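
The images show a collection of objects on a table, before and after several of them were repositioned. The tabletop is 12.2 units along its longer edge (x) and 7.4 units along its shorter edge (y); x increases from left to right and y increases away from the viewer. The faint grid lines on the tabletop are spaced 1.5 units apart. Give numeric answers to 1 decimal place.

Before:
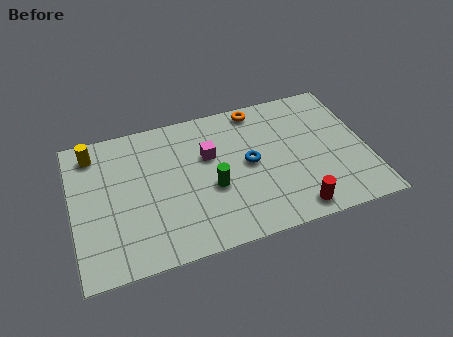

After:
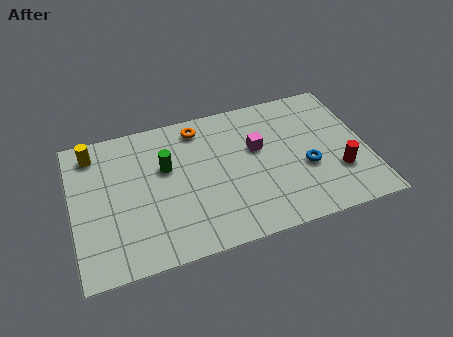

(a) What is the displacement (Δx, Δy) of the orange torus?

(-2.5, -0.3)

The orange torus started near (7.9, 6.6) and ended near (5.4, 6.3).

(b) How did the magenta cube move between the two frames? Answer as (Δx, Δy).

(2.0, -0.2)

The magenta cube was at about (5.7, 4.7) and moved to about (7.7, 4.5).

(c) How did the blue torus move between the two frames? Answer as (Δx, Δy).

(2.3, -0.9)

The blue torus was at about (7.3, 3.8) and moved to about (9.6, 2.9).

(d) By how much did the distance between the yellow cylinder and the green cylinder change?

-2.4

The distance was about 5.7 in the first image and 3.3 in the second, so they moved 2.4 units closer together.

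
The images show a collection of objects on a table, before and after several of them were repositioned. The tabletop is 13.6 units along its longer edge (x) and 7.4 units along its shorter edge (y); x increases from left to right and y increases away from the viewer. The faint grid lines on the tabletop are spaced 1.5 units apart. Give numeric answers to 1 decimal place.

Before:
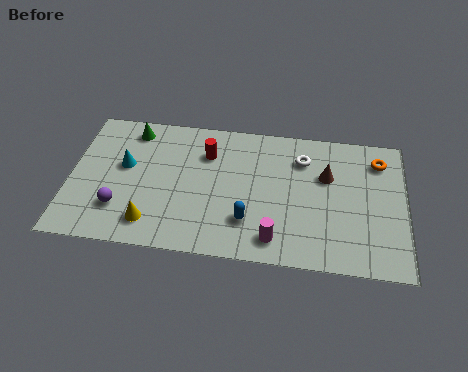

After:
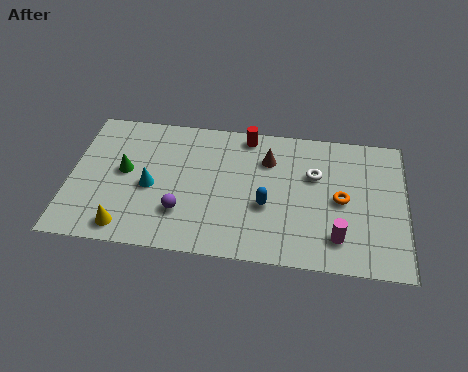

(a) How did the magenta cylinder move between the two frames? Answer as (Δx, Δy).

(2.5, 0.4)

The magenta cylinder was at about (8.4, 1.2) and moved to about (10.9, 1.6).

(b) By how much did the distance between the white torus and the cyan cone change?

-0.5

Before: roughly 7.3 units apart; after: 6.8. That's 0.5 units closer together.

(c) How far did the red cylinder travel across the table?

2.0

The red cylinder moved from about (5.5, 5.4) to (7.1, 6.6), a distance of √(1.6² + 1.2²) ≈ 2.0.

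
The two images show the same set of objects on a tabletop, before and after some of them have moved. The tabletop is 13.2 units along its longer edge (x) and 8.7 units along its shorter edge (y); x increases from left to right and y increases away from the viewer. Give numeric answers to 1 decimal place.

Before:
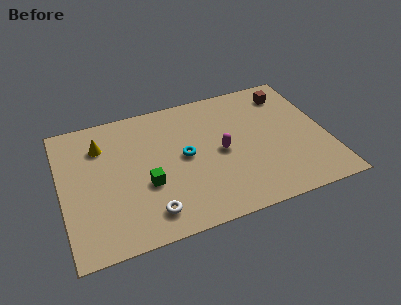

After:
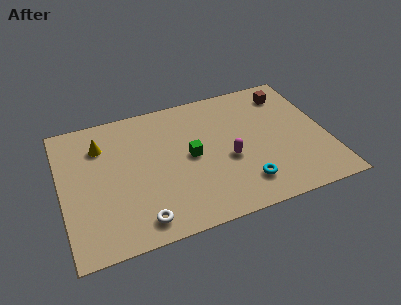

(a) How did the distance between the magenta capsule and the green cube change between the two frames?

-1.9

They were about 3.9 units apart before and 2.0 after — 1.9 units closer together.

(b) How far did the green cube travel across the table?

2.5

From (4.1, 3.3) to (6.4, 4.4), the green cube covered √(2.3² + 1.1²) ≈ 2.5 units.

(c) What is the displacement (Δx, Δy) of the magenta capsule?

(0.3, -0.6)

The magenta capsule started near (7.9, 4.2) and ended near (8.2, 3.6).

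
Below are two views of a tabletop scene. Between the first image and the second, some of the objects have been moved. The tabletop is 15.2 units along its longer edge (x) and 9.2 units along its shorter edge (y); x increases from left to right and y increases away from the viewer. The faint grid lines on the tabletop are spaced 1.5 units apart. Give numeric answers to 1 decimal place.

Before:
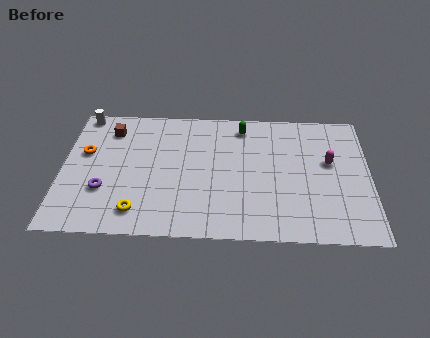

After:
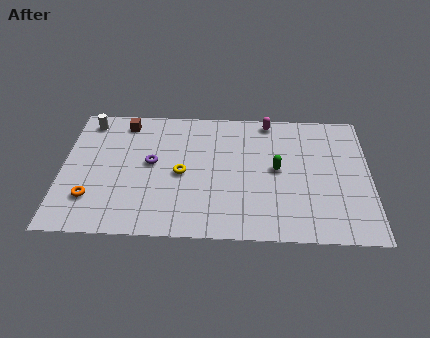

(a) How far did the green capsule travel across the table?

3.4

The green capsule moved from about (8.9, 7.8) to (10.6, 4.8), a distance of √(1.7² + 3.0²) ≈ 3.4.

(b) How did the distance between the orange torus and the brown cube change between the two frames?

+3.6

They were about 2.1 units apart before and 5.7 after — 3.6 units further apart.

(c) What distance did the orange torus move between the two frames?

3.2

From (1.1, 5.6) to (1.5, 2.4), the orange torus covered √(0.4² + 3.2²) ≈ 3.2 units.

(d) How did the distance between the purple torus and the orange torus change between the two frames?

+1.1

The distance was about 2.8 in the first image and 3.9 in the second, so they moved 1.1 units further apart.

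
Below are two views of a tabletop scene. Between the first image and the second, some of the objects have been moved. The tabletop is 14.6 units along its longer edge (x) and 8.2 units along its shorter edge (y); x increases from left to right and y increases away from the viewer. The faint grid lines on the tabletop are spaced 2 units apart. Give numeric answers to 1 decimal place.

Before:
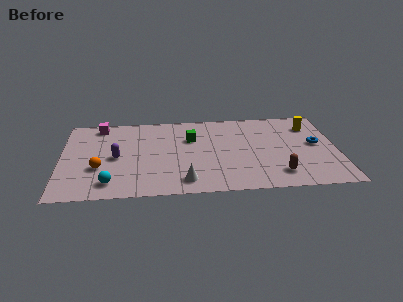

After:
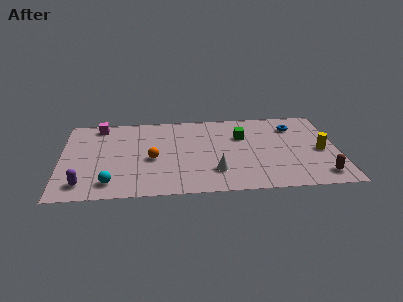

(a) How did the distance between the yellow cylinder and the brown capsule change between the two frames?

-2.7

They were about 5.1 units apart before and 2.4 after — 2.7 units closer together.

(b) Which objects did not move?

the magenta cube and the cyan sphere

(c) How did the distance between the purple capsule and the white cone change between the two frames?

+2.5

The distance was about 4.4 in the first image and 6.9 in the second, so they moved 2.5 units further apart.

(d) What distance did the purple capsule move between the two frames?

3.0

The purple capsule was near (2.9, 3.9) before and (1.2, 1.4) after, so it travelled √(1.7² + 2.5²) ≈ 3.0 units.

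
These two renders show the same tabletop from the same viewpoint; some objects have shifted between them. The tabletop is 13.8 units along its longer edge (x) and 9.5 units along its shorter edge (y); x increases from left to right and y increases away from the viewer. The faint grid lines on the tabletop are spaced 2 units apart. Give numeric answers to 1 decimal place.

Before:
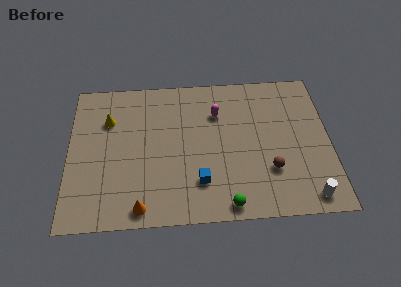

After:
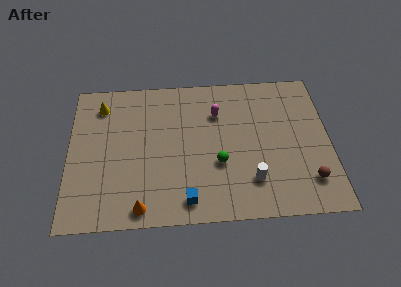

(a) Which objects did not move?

the magenta capsule and the orange cone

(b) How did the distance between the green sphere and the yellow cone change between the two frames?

-1.0

Before: roughly 8.5 units apart; after: 7.5. That's 1.0 units closer together.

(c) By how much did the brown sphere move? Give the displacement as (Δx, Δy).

(2.0, -0.8)

The brown sphere was at about (10.6, 2.9) and moved to about (12.6, 2.1).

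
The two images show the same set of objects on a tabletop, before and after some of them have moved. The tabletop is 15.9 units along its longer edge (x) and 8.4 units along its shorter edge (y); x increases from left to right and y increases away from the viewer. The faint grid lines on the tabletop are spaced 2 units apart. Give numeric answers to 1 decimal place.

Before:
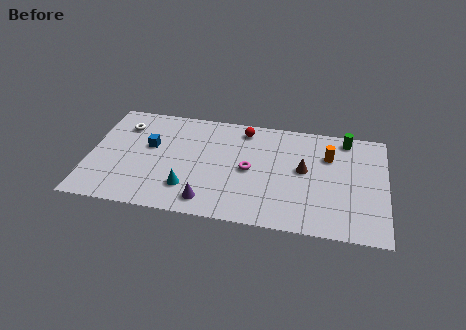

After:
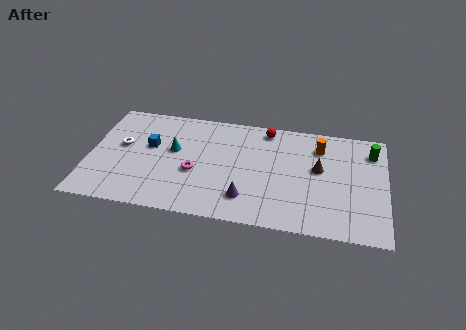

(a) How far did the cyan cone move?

2.9

The cyan cone was near (5.4, 2.1) before and (4.5, 4.9) after, so it travelled √(0.9² + 2.8²) ≈ 2.9 units.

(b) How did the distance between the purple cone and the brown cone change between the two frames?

-1.2

Before: roughly 6.0 units apart; after: 4.8. That's 1.2 units closer together.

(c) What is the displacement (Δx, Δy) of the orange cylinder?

(-0.5, 0.6)

The orange cylinder was at about (12.8, 5.9) and moved to about (12.3, 6.5).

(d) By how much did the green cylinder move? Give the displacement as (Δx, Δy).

(1.4, -0.8)

The green cylinder started near (13.7, 7.4) and ended near (15.1, 6.6).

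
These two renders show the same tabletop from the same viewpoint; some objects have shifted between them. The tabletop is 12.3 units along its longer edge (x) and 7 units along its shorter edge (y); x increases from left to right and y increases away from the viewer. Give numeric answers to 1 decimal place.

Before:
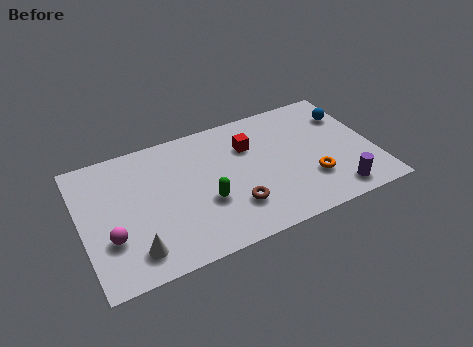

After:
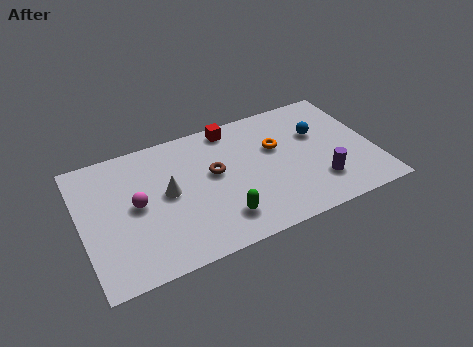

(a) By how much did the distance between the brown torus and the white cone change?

-2.2

Before: roughly 4.2 units apart; after: 2.0. That's 2.2 units closer together.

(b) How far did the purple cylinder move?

1.0

The purple cylinder moved from about (10.4, 1.0) to (9.8, 1.8), a distance of √(0.6² + 0.8²) ≈ 1.0.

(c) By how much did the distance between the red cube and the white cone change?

-2.4

Before: roughly 6.3 units apart; after: 3.9. That's 2.4 units closer together.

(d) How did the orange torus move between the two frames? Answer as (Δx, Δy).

(-1.2, 2.3)

The orange torus was at about (9.5, 2.1) and moved to about (8.3, 4.4).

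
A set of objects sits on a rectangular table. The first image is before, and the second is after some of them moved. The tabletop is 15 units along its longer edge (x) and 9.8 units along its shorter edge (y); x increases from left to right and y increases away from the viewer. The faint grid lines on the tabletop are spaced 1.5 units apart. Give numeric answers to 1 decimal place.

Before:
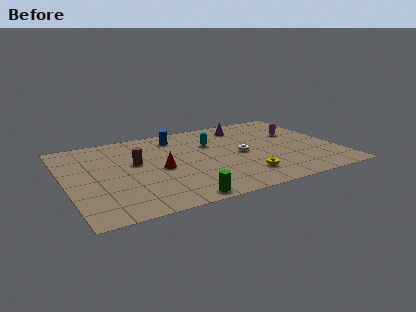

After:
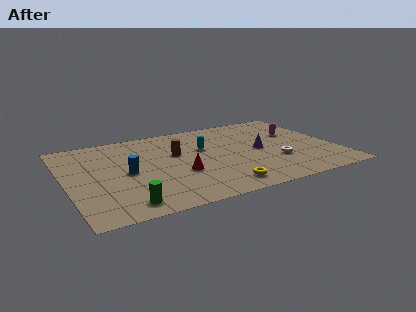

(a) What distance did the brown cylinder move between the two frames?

2.3

The brown cylinder was near (3.9, 5.7) before and (6.2, 6.0) after, so it travelled √(2.3² + 0.3²) ≈ 2.3 units.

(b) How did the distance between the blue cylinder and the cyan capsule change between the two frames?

+2.4

Before: roughly 2.3 units apart; after: 4.7. That's 2.4 units further apart.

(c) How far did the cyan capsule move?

0.7

The cyan capsule moved from about (8.3, 6.6) to (7.8, 6.1), a distance of √(0.5² + 0.5²) ≈ 0.7.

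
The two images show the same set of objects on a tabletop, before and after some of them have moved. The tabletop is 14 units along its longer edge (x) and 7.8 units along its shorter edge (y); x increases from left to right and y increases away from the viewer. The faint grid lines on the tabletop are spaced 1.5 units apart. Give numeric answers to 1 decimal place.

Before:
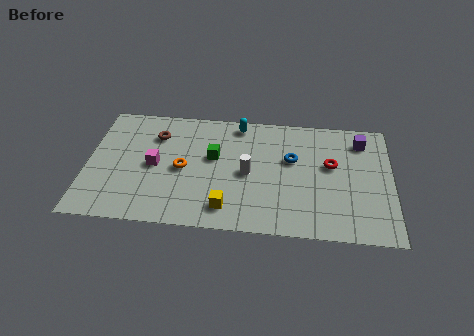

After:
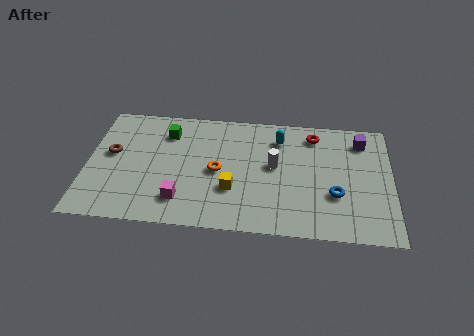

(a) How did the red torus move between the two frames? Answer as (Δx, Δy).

(-0.8, 1.9)

The red torus started near (11.2, 4.6) and ended near (10.4, 6.5).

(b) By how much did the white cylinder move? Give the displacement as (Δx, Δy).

(1.2, 0.6)

The white cylinder started near (7.4, 3.7) and ended near (8.6, 4.3).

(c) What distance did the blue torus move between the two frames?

2.9

The blue torus moved from about (9.4, 4.8) to (11.4, 2.7), a distance of √(2.0² + 2.1²) ≈ 2.9.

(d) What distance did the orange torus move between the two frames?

1.6

From (4.4, 3.7) to (6.0, 3.7), the orange torus covered √(1.6² + 0.0²) ≈ 1.6 units.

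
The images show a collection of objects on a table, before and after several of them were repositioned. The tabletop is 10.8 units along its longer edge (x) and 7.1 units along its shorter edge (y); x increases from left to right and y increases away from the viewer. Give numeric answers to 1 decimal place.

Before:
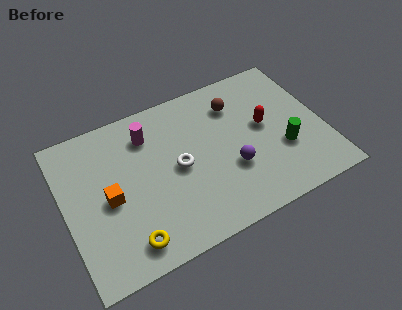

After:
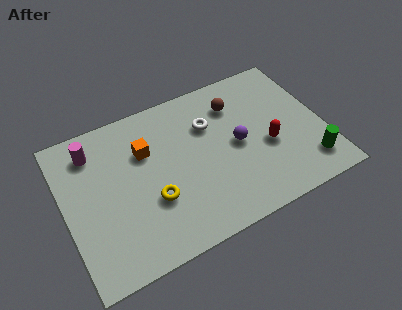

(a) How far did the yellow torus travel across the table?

1.8

The yellow torus moved from about (2.3, 1.1) to (3.5, 2.5), a distance of √(1.2² + 1.4²) ≈ 1.8.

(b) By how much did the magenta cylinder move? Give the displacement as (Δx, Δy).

(-2.3, 0.2)

The magenta cylinder started near (3.7, 5.5) and ended near (1.4, 5.7).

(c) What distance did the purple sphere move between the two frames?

1.1

From (6.8, 2.5) to (7.2, 3.5), the purple sphere covered √(0.4² + 1.0²) ≈ 1.1 units.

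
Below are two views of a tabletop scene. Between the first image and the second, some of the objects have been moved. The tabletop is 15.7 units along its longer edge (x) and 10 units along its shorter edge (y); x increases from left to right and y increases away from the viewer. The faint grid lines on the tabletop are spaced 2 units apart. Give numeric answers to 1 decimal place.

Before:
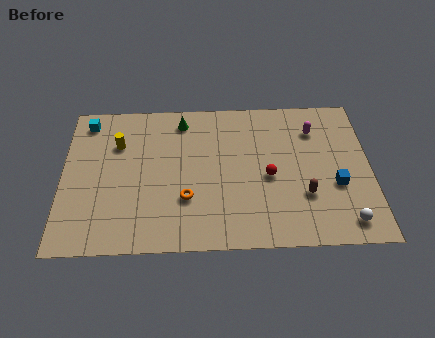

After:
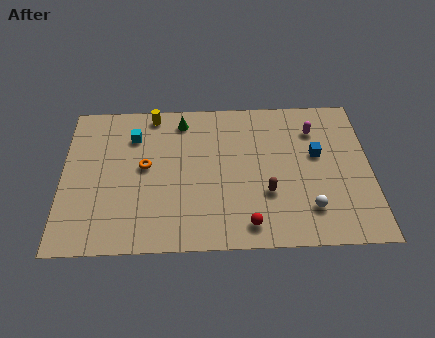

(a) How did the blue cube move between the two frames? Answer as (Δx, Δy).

(-0.9, 2.1)

From the two frames, the blue cube sits at roughly (13.9, 3.8) before and (13.0, 5.9) after.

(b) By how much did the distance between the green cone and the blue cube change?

-1.7

Before: roughly 9.1 units apart; after: 7.4. That's 1.7 units closer together.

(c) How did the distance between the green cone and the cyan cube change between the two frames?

-2.2

Before: roughly 4.9 units apart; after: 2.7. That's 2.2 units closer together.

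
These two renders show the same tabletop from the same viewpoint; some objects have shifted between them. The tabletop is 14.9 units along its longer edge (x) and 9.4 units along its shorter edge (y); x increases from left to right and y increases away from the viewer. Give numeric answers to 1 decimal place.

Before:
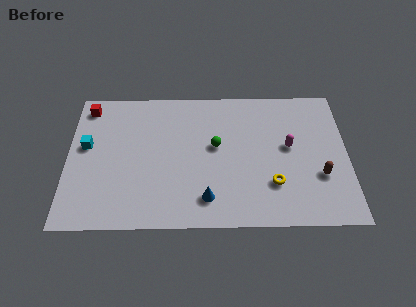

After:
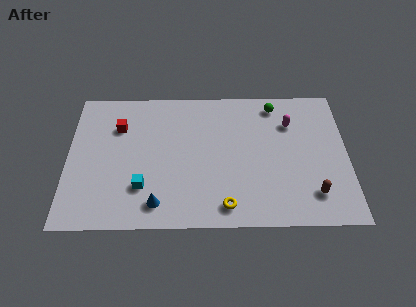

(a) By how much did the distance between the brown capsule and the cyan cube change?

-3.6

They were about 12.6 units apart before and 9.0 after — 3.6 units closer together.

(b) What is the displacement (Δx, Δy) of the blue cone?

(-2.6, -0.3)

The blue cone started near (7.4, 1.8) and ended near (4.8, 1.5).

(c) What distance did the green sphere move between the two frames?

4.3

From (7.9, 5.3) to (11.1, 8.1), the green sphere covered √(3.2² + 2.8²) ≈ 4.3 units.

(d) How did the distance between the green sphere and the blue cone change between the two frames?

+5.6

Before: roughly 3.5 units apart; after: 9.1. That's 5.6 units further apart.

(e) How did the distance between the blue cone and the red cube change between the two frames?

-3.4

Before: roughly 9.0 units apart; after: 5.6. That's 3.4 units closer together.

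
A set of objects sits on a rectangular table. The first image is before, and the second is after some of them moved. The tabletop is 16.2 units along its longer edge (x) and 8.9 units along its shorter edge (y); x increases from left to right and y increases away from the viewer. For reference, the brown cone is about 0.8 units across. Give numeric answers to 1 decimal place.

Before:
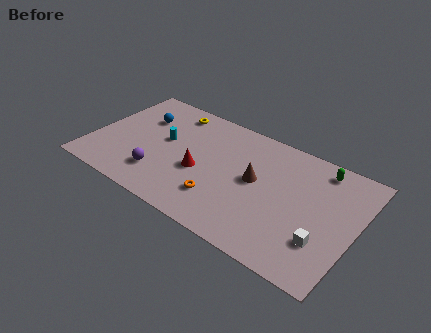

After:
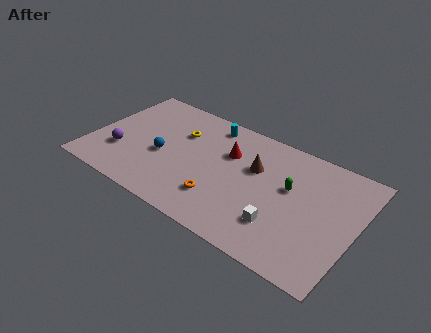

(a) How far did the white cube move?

2.5

From (14.5, 2.6) to (12.0, 2.4), the white cube covered √(2.5² + 0.2²) ≈ 2.5 units.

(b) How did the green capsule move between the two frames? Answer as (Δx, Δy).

(-1.5, -2.4)

From the two frames, the green capsule sits at roughly (13.6, 7.7) before and (12.1, 5.3) after.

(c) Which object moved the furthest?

the cyan cylinder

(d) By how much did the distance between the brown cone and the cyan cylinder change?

-2.0

They were about 5.8 units apart before and 3.8 after — 2.0 units closer together.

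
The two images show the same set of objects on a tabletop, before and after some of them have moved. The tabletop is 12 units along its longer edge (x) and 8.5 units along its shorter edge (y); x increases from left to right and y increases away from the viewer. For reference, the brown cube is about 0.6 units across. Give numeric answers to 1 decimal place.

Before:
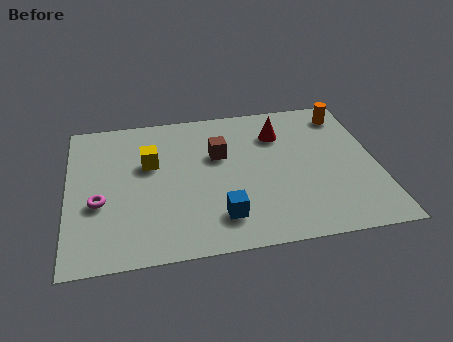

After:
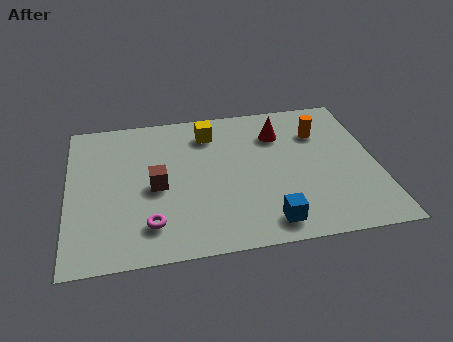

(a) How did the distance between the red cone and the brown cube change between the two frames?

+2.9

The distance was about 2.6 in the first image and 5.5 in the second, so they moved 2.9 units further apart.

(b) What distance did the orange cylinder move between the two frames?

1.5

The orange cylinder moved from about (11.0, 7.1) to (9.9, 6.1), a distance of √(1.1² + 1.0²) ≈ 1.5.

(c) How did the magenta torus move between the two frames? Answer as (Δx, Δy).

(1.9, -1.5)

The magenta torus started near (1.2, 3.3) and ended near (3.1, 1.8).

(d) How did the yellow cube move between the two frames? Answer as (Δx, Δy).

(2.4, 1.5)

The yellow cube was at about (3.2, 5.3) and moved to about (5.6, 6.8).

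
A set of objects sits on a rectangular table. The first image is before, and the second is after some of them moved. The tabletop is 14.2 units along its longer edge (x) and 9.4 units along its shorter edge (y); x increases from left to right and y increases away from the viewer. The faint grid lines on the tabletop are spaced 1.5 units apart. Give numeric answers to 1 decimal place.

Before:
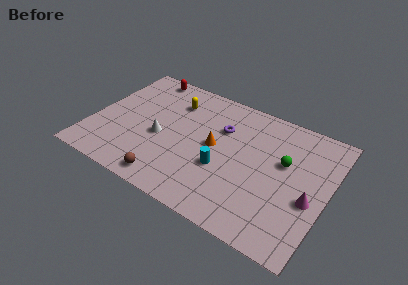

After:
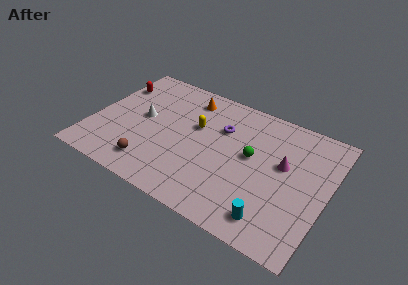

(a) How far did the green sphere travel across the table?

2.0

The green sphere was near (11.5, 5.7) before and (9.6, 5.2) after, so it travelled √(1.9² + 0.5²) ≈ 2.0 units.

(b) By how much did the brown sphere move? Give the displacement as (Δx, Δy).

(-1.2, 0.6)

From the two frames, the brown sphere sits at roughly (5.2, 1.1) before and (4.0, 1.7) after.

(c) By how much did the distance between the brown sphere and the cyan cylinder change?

+3.6

Before: roughly 3.8 units apart; after: 7.4. That's 3.6 units further apart.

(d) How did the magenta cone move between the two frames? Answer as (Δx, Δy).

(-1.8, 1.7)

From the two frames, the magenta cone sits at roughly (13.3, 3.8) before and (11.5, 5.5) after.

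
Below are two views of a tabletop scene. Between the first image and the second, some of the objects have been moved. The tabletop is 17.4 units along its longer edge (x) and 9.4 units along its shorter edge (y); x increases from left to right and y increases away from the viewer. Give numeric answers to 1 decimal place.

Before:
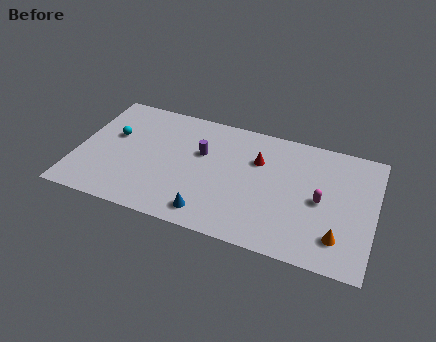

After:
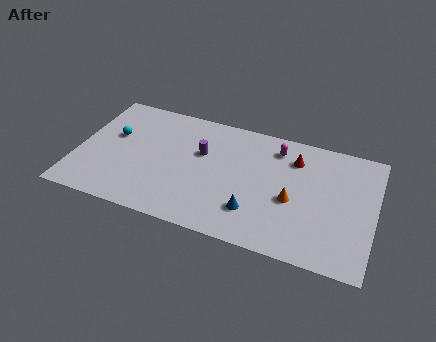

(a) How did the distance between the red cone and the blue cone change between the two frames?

-0.3

The distance was about 5.5 in the first image and 5.2 in the second, so they moved 0.3 units closer together.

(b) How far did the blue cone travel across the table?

2.7

The blue cone was near (8.1, 1.4) before and (10.6, 2.4) after, so it travelled √(2.5² + 1.0²) ≈ 2.7 units.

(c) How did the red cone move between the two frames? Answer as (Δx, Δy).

(2.1, 0.8)

The red cone started near (10.5, 6.4) and ended near (12.6, 7.2).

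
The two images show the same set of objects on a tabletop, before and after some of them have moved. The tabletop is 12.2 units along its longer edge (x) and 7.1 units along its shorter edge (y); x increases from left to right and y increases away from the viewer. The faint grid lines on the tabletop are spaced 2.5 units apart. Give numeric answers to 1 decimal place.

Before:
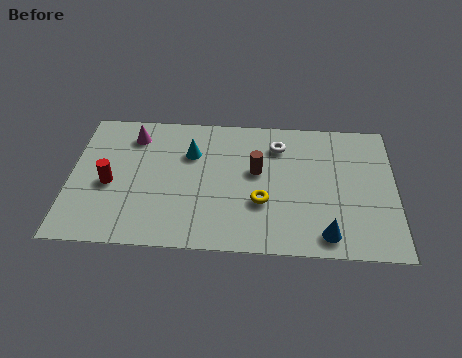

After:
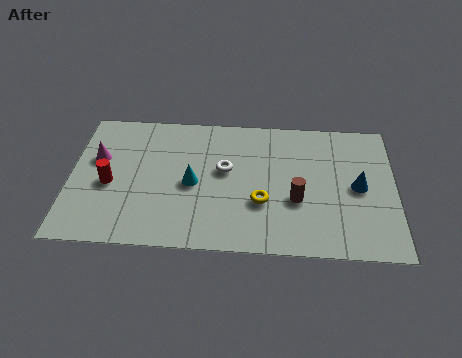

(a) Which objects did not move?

the yellow torus and the red cylinder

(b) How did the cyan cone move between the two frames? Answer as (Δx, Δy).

(0.1, -1.6)

The cyan cone started near (4.5, 4.9) and ended near (4.6, 3.3).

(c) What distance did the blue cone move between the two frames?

2.8

From (9.6, 1.0) to (10.8, 3.5), the blue cone covered √(1.2² + 2.5²) ≈ 2.8 units.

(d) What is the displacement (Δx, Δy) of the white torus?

(-2.0, -1.4)

The white torus started near (7.8, 5.5) and ended near (5.8, 4.1).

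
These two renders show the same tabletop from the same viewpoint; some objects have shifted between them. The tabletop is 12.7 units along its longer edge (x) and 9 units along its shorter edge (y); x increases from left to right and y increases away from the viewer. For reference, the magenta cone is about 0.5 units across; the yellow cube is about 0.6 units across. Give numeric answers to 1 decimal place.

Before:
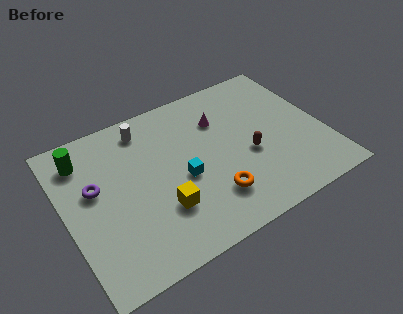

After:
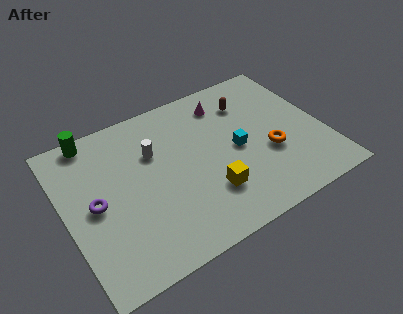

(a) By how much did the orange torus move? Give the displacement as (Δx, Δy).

(3.1, 1.2)

The orange torus was at about (6.8, 2.2) and moved to about (9.9, 3.4).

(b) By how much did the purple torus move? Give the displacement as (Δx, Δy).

(-0.1, -0.9)

The purple torus started near (1.5, 5.3) and ended near (1.4, 4.4).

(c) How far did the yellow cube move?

2.3

The yellow cube moved from about (4.4, 2.7) to (6.7, 2.5), a distance of √(2.3² + 0.2²) ≈ 2.3.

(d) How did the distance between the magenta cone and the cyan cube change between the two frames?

-0.4

They were about 3.4 units apart before and 3.0 after — 0.4 units closer together.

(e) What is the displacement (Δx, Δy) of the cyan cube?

(2.8, 0.4)

The cyan cube was at about (5.6, 3.9) and moved to about (8.4, 4.3).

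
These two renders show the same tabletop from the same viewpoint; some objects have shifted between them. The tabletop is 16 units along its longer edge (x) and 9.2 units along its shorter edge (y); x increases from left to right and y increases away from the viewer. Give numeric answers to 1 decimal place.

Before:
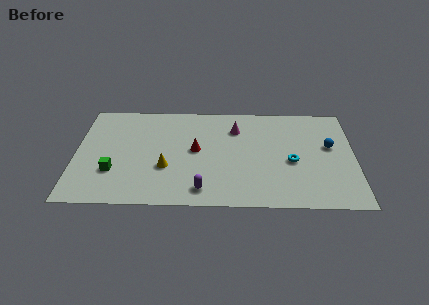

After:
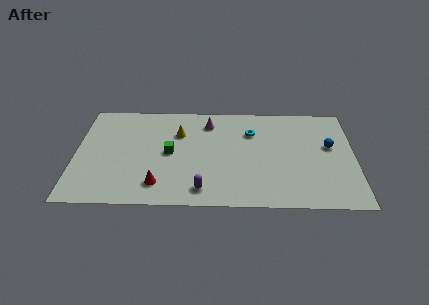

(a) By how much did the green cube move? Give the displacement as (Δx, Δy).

(3.2, 1.7)

From the two frames, the green cube sits at roughly (2.2, 2.9) before and (5.4, 4.6) after.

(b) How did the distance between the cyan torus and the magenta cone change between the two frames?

-1.7

Before: roughly 4.3 units apart; after: 2.6. That's 1.7 units closer together.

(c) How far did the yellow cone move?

3.2

From (5.2, 3.3) to (5.9, 6.4), the yellow cone covered √(0.7² + 3.1²) ≈ 3.2 units.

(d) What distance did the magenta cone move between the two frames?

1.7

The magenta cone moved from about (9.2, 6.9) to (7.6, 7.4), a distance of √(1.6² + 0.5²) ≈ 1.7.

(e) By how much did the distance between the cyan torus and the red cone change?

+1.6

The distance was about 5.6 in the first image and 7.2 in the second, so they moved 1.6 units further apart.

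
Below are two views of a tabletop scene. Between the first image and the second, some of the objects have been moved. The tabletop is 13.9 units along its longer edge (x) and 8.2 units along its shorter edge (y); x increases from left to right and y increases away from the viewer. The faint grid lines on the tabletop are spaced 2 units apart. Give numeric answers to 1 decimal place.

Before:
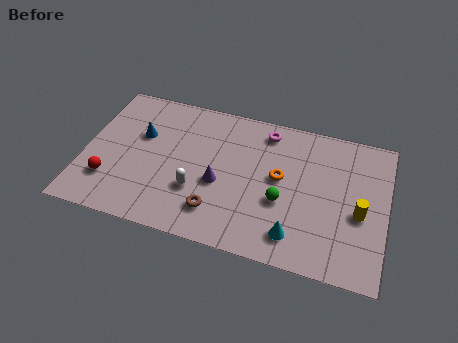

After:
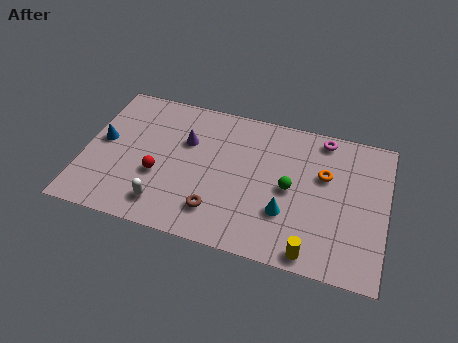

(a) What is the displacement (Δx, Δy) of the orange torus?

(2.0, 0.7)

The orange torus was at about (9.0, 4.5) and moved to about (11.0, 5.2).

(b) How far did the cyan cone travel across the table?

1.2

From (9.9, 1.5) to (9.4, 2.6), the cyan cone covered √(0.5² + 1.1²) ≈ 1.2 units.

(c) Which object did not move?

the brown torus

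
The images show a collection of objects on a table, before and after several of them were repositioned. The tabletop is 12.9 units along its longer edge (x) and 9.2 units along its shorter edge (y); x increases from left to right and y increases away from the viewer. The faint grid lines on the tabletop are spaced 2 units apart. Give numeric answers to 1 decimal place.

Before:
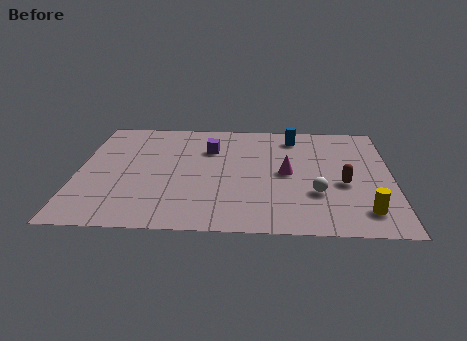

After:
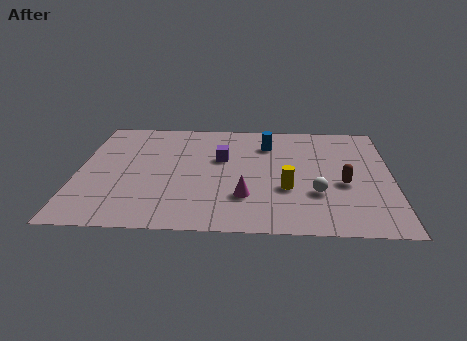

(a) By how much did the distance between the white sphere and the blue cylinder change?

-0.3

They were about 4.8 units apart before and 4.5 after — 0.3 units closer together.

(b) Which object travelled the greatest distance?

the yellow cylinder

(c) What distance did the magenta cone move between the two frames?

2.6

From (8.6, 4.6) to (6.9, 2.6), the magenta cone covered √(1.7² + 2.0²) ≈ 2.6 units.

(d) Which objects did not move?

the brown capsule and the white sphere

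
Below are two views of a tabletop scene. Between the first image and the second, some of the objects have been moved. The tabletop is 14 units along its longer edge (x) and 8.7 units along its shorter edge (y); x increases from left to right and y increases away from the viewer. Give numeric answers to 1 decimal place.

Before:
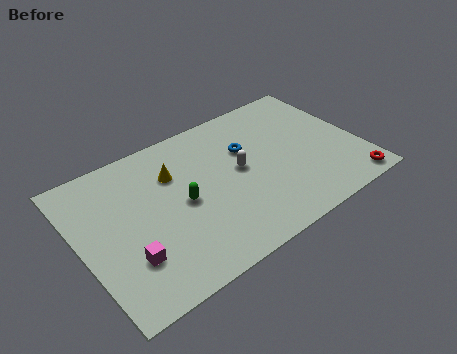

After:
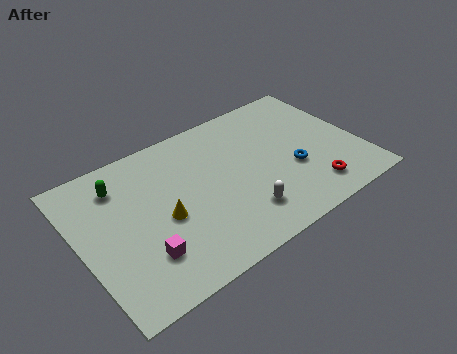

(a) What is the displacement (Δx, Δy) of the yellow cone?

(-0.9, -2.3)

The yellow cone was at about (4.9, 6.1) and moved to about (4.0, 3.8).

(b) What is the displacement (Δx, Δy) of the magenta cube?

(0.7, -0.2)

From the two frames, the magenta cube sits at roughly (2.0, 2.5) before and (2.7, 2.3) after.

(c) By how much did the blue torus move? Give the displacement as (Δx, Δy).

(1.9, -2.4)

The blue torus started near (8.6, 5.7) and ended near (10.5, 3.3).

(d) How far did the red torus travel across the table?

2.0

The red torus moved from about (13.0, 0.9) to (11.1, 1.6), a distance of √(1.9² + 0.7²) ≈ 2.0.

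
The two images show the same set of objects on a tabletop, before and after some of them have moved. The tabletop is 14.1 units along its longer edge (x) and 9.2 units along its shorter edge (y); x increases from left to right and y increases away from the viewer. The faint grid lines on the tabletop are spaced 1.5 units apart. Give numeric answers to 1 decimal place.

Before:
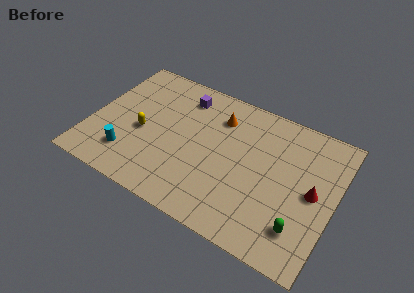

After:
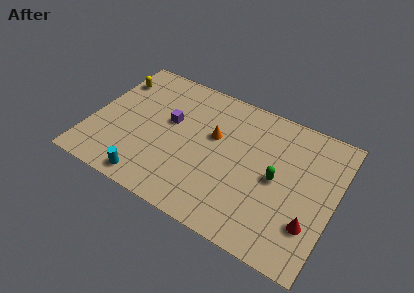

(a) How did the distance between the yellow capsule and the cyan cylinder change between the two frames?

+4.8

The distance was about 2.0 in the first image and 6.8 in the second, so they moved 4.8 units further apart.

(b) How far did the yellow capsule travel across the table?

3.7

The yellow capsule was near (3.0, 4.0) before and (0.8, 7.0) after, so it travelled √(2.2² + 3.0²) ≈ 3.7 units.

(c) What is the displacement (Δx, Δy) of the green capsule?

(-1.7, 2.4)

The green capsule started near (12.5, 2.1) and ended near (10.8, 4.5).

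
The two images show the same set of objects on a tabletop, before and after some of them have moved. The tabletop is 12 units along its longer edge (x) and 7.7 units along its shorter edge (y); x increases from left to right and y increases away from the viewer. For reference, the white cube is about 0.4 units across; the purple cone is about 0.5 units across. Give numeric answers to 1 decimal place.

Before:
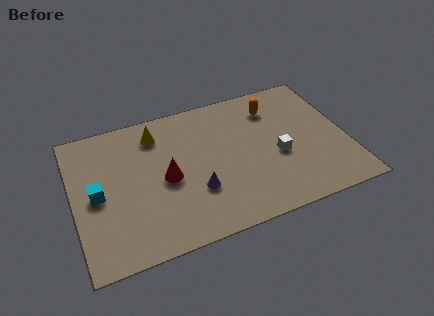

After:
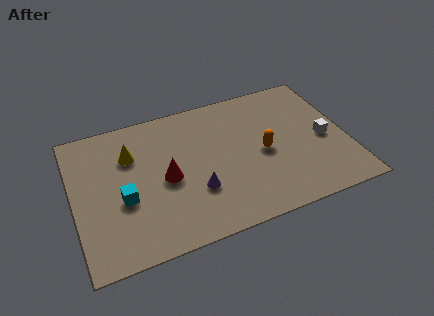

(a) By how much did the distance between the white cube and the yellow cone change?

+2.7

They were about 5.9 units apart before and 8.6 after — 2.7 units further apart.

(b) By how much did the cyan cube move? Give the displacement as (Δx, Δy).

(1.1, -0.6)

The cyan cube started near (1.0, 3.7) and ended near (2.1, 3.1).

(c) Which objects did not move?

the red cone and the purple cone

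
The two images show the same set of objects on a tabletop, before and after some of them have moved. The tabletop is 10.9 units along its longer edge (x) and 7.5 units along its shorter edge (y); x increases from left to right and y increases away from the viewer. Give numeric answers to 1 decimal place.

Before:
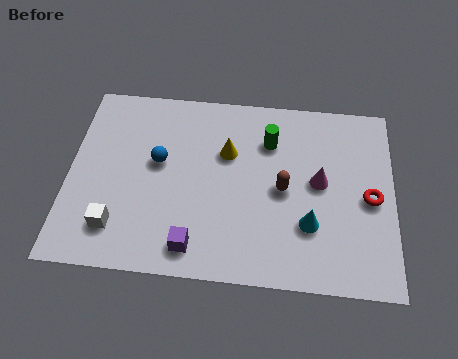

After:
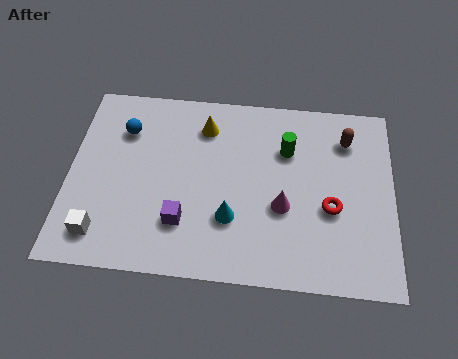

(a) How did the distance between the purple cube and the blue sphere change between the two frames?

+0.6

They were about 3.5 units apart before and 4.1 after — 0.6 units further apart.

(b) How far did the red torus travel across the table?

1.4

The red torus moved from about (10.1, 3.5) to (8.8, 3.0), a distance of √(1.3² + 0.5²) ≈ 1.4.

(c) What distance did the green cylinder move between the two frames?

0.7

The green cylinder was near (6.7, 5.5) before and (7.3, 5.2) after, so it travelled √(0.6² + 0.3²) ≈ 0.7 units.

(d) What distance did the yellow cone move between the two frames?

1.3

The yellow cone moved from about (5.3, 4.9) to (4.5, 5.9), a distance of √(0.8² + 1.0²) ≈ 1.3.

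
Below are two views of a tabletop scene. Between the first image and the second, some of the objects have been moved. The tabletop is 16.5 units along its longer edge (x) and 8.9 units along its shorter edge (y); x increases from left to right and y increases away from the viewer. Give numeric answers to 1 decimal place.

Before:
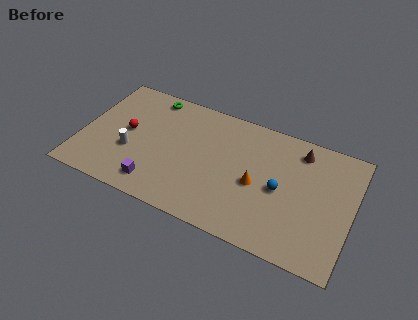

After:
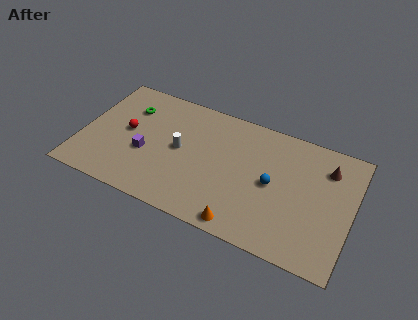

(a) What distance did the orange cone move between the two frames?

3.1

The orange cone was near (10.8, 4.0) before and (10.3, 0.9) after, so it travelled √(0.5² + 3.1²) ≈ 3.1 units.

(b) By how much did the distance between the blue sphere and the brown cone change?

+0.6

Before: roughly 3.3 units apart; after: 3.9. That's 0.6 units further apart.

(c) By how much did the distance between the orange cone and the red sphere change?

+0.4

The distance was about 8.1 in the first image and 8.5 in the second, so they moved 0.4 units further apart.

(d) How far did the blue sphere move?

0.5

The blue sphere was near (12.2, 4.2) before and (11.7, 4.4) after, so it travelled √(0.5² + 0.2²) ≈ 0.5 units.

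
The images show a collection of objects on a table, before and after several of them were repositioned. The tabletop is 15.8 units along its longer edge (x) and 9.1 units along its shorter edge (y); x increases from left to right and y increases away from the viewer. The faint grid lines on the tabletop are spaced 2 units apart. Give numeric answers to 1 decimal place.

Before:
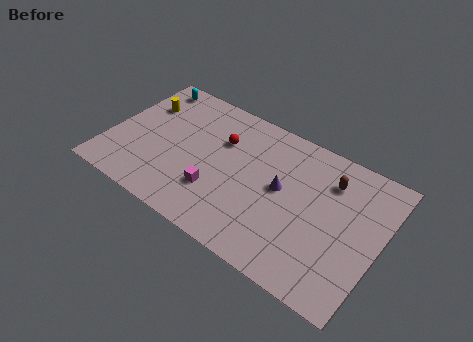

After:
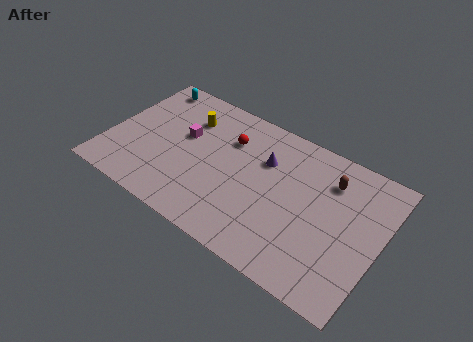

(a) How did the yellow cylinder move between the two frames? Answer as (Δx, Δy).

(2.7, 0.3)

The yellow cylinder started near (1.5, 6.4) and ended near (4.2, 6.7).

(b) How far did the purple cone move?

1.8

From (10.1, 4.9) to (8.9, 6.2), the purple cone covered √(1.2² + 1.3²) ≈ 1.8 units.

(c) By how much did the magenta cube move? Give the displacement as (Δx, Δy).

(-2.4, 2.7)

The magenta cube started near (6.6, 2.7) and ended near (4.2, 5.4).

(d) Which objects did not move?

the cyan capsule and the brown capsule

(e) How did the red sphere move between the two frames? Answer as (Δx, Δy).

(0.4, 0.3)

The red sphere started near (6.3, 6.2) and ended near (6.7, 6.5).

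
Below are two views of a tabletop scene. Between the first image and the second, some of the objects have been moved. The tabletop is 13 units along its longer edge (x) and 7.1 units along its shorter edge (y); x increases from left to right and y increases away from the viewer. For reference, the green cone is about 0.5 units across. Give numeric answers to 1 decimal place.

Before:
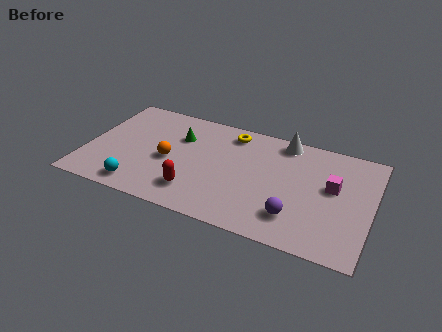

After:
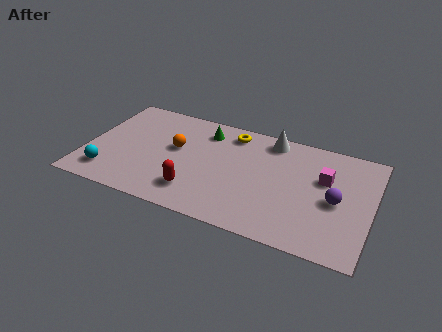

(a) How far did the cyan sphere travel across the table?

1.6

From (2.7, 1.0) to (1.2, 1.4), the cyan sphere covered √(1.5² + 0.4²) ≈ 1.6 units.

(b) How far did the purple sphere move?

2.3

From (9.7, 1.7) to (11.4, 3.3), the purple sphere covered √(1.7² + 1.6²) ≈ 2.3 units.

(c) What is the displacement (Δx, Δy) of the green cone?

(1.1, 0.8)

From the two frames, the green cone sits at roughly (4.1, 4.9) before and (5.2, 5.7) after.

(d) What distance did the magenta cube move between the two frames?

0.6

From (11.2, 4.1) to (10.8, 4.5), the magenta cube covered √(0.4² + 0.4²) ≈ 0.6 units.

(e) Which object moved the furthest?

the purple sphere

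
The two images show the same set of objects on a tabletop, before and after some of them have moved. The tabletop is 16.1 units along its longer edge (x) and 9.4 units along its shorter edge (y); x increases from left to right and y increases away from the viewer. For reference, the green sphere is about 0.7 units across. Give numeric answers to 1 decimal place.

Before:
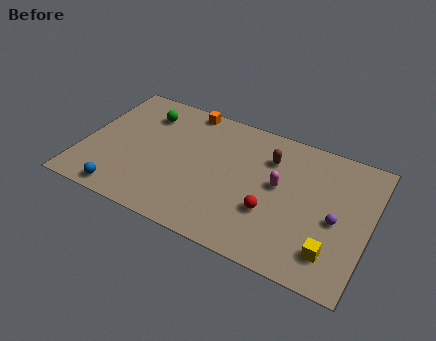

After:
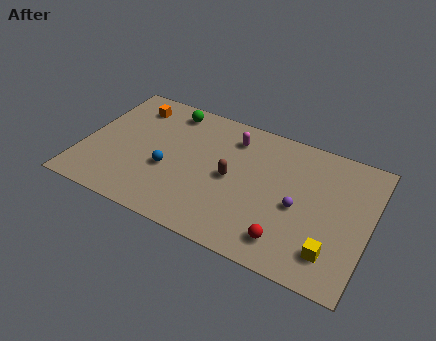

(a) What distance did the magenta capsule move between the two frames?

3.7

From (11.0, 5.2) to (8.1, 7.5), the magenta capsule covered √(2.9² + 2.3²) ≈ 3.7 units.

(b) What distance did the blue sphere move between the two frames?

3.5

The blue sphere was near (2.7, 1.0) before and (4.9, 3.7) after, so it travelled √(2.2² + 2.7²) ≈ 3.5 units.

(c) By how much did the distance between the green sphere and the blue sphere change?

-1.9

They were about 6.3 units apart before and 4.4 after — 1.9 units closer together.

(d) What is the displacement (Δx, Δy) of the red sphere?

(1.1, -1.5)

From the two frames, the red sphere sits at roughly (10.8, 3.2) before and (11.9, 1.7) after.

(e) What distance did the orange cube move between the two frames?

3.2

From (5.3, 8.6) to (2.3, 7.6), the orange cube covered √(3.0² + 1.0²) ≈ 3.2 units.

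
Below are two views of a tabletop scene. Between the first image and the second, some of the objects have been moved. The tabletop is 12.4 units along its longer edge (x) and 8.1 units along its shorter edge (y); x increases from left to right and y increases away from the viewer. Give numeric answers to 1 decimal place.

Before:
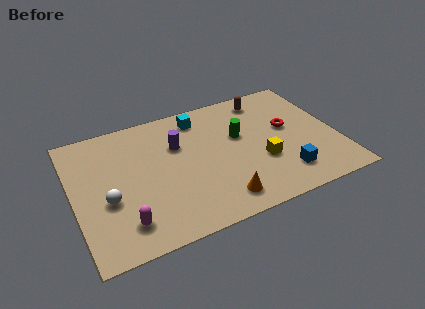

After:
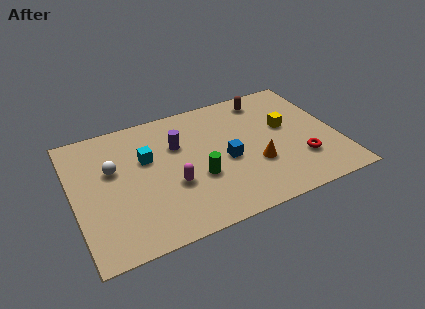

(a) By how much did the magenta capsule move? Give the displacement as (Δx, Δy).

(2.4, 1.4)

From the two frames, the magenta capsule sits at roughly (2.1, 1.6) before and (4.5, 3.0) after.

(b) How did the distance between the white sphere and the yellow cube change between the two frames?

+1.0

The distance was about 7.2 in the first image and 8.2 in the second, so they moved 1.0 units further apart.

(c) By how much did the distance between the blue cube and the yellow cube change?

+1.7

They were about 1.5 units apart before and 3.2 after — 1.7 units further apart.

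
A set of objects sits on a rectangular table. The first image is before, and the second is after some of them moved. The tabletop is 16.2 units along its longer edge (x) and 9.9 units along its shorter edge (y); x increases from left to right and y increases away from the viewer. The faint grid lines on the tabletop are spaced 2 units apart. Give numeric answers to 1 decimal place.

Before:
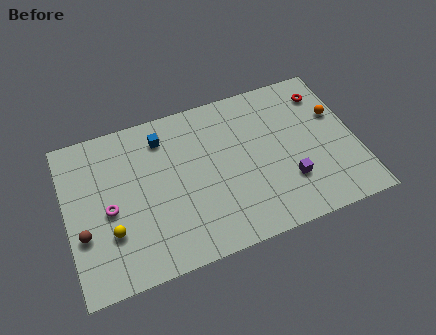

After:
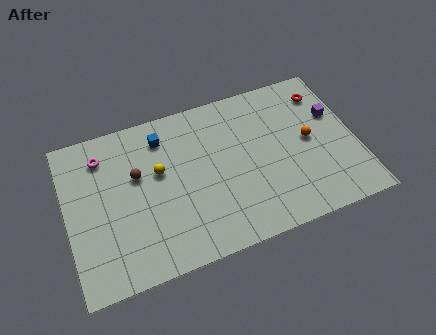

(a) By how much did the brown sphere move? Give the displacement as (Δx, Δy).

(3.2, 2.6)

The brown sphere started near (0.8, 3.5) and ended near (4.0, 6.1).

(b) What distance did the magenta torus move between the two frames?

3.4

The magenta torus moved from about (2.3, 4.5) to (2.2, 7.9), a distance of √(0.1² + 3.4²) ≈ 3.4.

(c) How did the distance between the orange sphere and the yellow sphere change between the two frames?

-5.0

Before: roughly 13.4 units apart; after: 8.4. That's 5.0 units closer together.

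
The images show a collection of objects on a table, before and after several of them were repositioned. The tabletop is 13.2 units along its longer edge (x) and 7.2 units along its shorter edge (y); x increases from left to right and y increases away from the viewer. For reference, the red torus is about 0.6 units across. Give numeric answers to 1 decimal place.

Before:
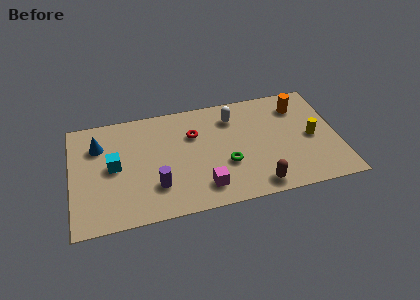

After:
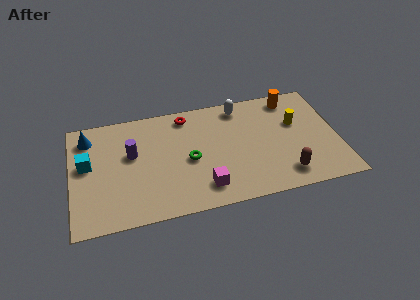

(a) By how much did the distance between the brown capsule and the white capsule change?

+0.5

Before: roughly 4.8 units apart; after: 5.3. That's 0.5 units further apart.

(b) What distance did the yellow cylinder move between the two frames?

1.3

The yellow cylinder was near (11.9, 3.4) before and (11.2, 4.5) after, so it travelled √(0.7² + 1.1²) ≈ 1.3 units.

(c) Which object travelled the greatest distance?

the purple cylinder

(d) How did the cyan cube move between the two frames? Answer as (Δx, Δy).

(-1.3, 0.4)

The cyan cube started near (2.1, 3.7) and ended near (0.8, 4.1).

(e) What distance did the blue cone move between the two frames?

0.8

The blue cone moved from about (1.4, 5.2) to (0.9, 5.8), a distance of √(0.5² + 0.6²) ≈ 0.8.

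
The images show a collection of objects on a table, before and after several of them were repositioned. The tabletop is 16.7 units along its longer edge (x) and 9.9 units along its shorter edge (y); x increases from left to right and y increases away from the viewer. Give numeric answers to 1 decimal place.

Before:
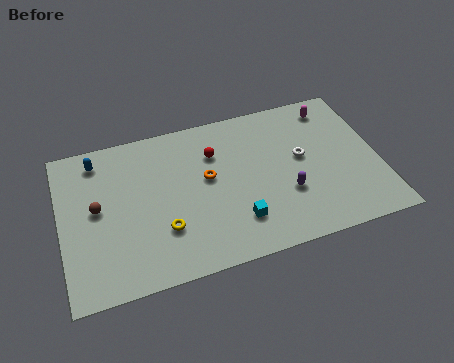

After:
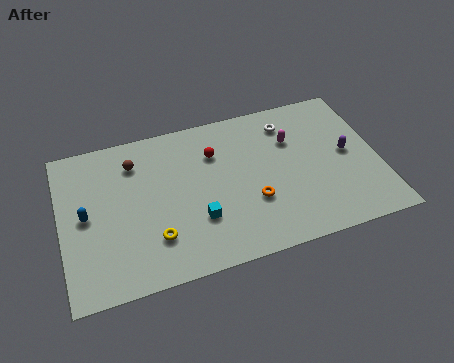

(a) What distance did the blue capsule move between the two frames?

3.5

The blue capsule moved from about (2.1, 8.4) to (1.3, 5.0), a distance of √(0.8² + 3.4²) ≈ 3.5.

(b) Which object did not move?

the red sphere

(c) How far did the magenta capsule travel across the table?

2.8

The magenta capsule was near (14.6, 8.4) before and (12.3, 6.8) after, so it travelled √(2.3² + 1.6²) ≈ 2.8 units.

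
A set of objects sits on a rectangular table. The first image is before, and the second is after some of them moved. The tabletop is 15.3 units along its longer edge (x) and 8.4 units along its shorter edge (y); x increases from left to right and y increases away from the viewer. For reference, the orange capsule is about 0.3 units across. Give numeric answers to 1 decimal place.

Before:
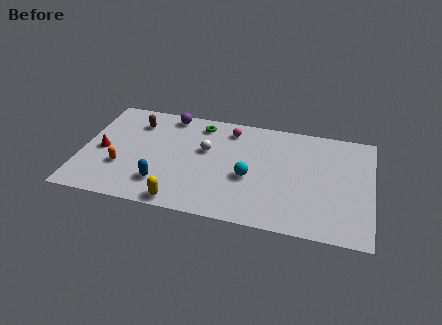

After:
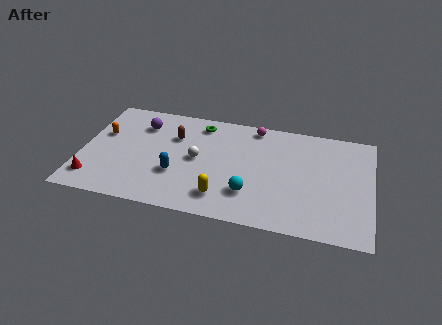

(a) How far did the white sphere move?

0.9

From (6.5, 5.1) to (6.1, 4.3), the white sphere covered √(0.4² + 0.8²) ≈ 0.9 units.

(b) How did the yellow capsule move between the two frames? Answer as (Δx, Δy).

(2.1, 0.9)

From the two frames, the yellow capsule sits at roughly (5.5, 0.8) before and (7.6, 1.7) after.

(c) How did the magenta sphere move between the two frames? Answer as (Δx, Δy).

(1.3, 0.5)

The magenta sphere was at about (7.7, 7.0) and moved to about (9.0, 7.5).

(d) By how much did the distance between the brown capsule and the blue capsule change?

-1.9

They were about 4.8 units apart before and 2.9 after — 1.9 units closer together.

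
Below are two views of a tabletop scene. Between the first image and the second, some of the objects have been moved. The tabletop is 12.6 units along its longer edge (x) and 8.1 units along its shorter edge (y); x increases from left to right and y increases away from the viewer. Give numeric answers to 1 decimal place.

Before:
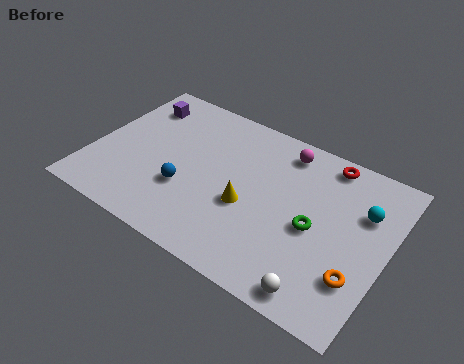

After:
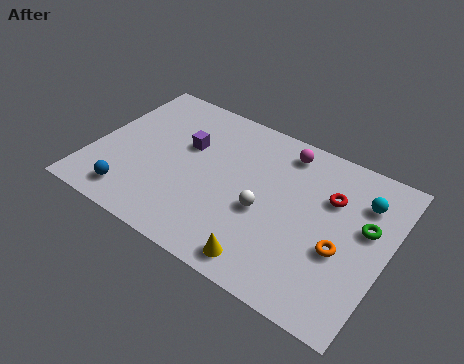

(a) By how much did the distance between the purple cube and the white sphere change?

-6.4

The distance was about 10.5 in the first image and 4.1 in the second, so they moved 6.4 units closer together.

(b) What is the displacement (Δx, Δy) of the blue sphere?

(-2.1, -1.5)

The blue sphere was at about (4.2, 2.8) and moved to about (2.1, 1.3).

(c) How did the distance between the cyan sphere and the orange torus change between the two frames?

-0.4

Before: roughly 3.2 units apart; after: 2.8. That's 0.4 units closer together.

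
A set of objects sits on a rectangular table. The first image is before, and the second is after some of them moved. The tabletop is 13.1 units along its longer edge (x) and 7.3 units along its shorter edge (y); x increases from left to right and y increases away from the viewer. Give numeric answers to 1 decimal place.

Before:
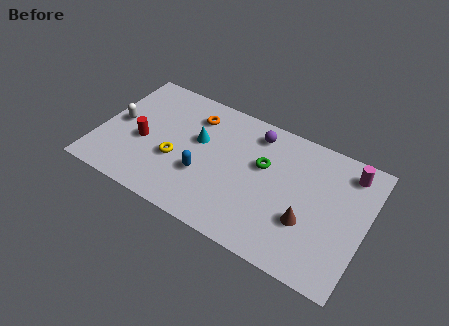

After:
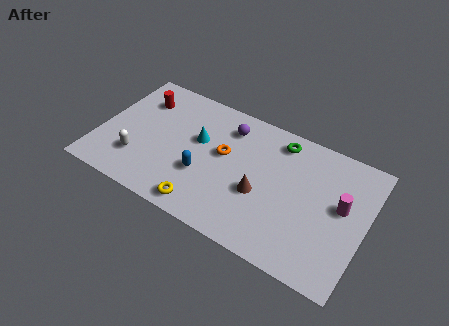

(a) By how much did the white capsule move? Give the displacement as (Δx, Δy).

(1.2, -1.7)

From the two frames, the white capsule sits at roughly (0.9, 3.7) before and (2.1, 2.0) after.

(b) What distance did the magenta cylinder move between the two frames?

2.0

The magenta cylinder moved from about (12.0, 6.1) to (11.9, 4.1), a distance of √(0.1² + 2.0²) ≈ 2.0.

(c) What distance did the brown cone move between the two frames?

2.3

The brown cone was near (10.4, 2.5) before and (8.1, 2.9) after, so it travelled √(2.3² + 0.4²) ≈ 2.3 units.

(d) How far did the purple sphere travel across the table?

1.3

The purple sphere moved from about (7.4, 6.1) to (6.1, 5.8), a distance of √(1.3² + 0.3²) ≈ 1.3.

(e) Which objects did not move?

the cyan cone and the blue capsule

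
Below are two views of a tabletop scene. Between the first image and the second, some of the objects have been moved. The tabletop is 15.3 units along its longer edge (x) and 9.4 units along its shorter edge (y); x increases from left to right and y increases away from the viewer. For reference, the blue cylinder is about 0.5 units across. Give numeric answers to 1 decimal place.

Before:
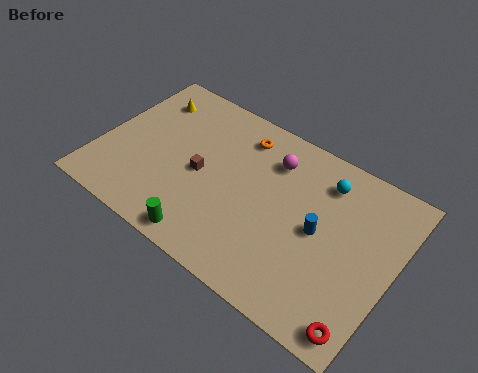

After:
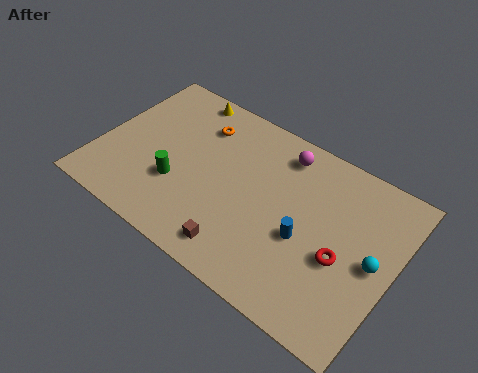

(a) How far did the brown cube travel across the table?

4.0

From (5.3, 4.4) to (8.0, 1.4), the brown cube covered √(2.7² + 3.0²) ≈ 4.0 units.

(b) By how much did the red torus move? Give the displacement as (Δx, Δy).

(-1.6, 2.8)

The red torus was at about (14.4, 1.1) and moved to about (12.8, 3.9).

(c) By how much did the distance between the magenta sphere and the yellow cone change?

-1.3

The distance was about 6.8 in the first image and 5.5 in the second, so they moved 1.3 units closer together.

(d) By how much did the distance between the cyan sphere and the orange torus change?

+5.4

The distance was about 4.5 in the first image and 9.9 in the second, so they moved 5.4 units further apart.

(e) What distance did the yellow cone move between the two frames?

2.0

From (1.8, 7.4) to (3.5, 8.5), the yellow cone covered √(1.7² + 1.1²) ≈ 2.0 units.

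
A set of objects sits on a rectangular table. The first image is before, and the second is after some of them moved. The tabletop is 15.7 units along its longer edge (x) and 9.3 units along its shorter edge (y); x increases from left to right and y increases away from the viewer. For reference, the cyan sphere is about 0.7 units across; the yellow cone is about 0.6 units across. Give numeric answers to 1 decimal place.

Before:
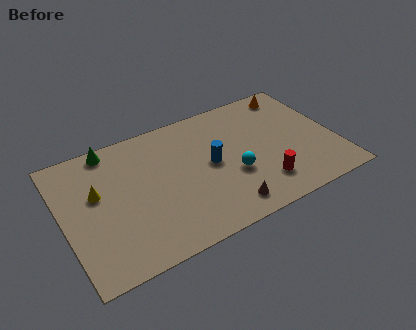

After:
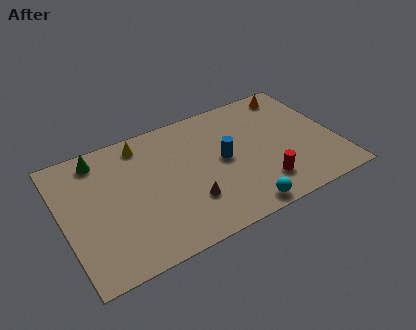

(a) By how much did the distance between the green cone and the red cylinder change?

+0.3

The distance was about 10.2 in the first image and 10.5 in the second, so they moved 0.3 units further apart.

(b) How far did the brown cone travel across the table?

2.3

The brown cone was near (8.8, 1.4) before and (6.9, 2.7) after, so it travelled √(1.9² + 1.3²) ≈ 2.3 units.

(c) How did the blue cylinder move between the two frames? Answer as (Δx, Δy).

(0.7, 0.0)

The blue cylinder started near (8.5, 4.8) and ended near (9.2, 4.8).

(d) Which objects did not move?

the red cylinder and the orange cone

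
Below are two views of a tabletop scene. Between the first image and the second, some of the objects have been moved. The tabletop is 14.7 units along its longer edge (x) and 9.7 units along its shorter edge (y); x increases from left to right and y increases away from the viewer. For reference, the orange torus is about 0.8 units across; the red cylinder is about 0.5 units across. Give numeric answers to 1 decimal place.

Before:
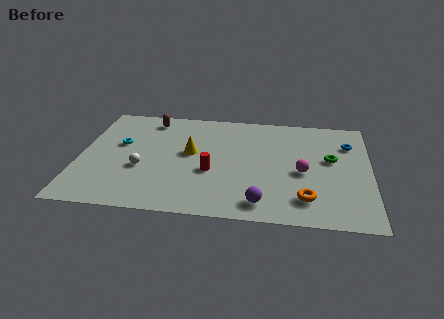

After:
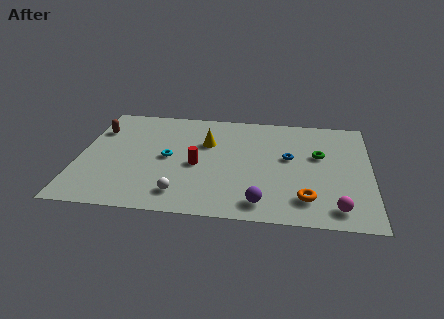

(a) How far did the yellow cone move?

1.3

The yellow cone was near (5.6, 5.4) before and (6.4, 6.4) after, so it travelled √(0.8² + 1.0²) ≈ 1.3 units.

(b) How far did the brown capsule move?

2.9

From (3.4, 8.3) to (0.8, 7.0), the brown capsule covered √(2.6² + 1.3²) ≈ 2.9 units.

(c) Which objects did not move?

the purple sphere and the orange torus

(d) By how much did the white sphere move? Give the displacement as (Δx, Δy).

(2.1, -2.0)

The white sphere was at about (3.2, 3.7) and moved to about (5.3, 1.7).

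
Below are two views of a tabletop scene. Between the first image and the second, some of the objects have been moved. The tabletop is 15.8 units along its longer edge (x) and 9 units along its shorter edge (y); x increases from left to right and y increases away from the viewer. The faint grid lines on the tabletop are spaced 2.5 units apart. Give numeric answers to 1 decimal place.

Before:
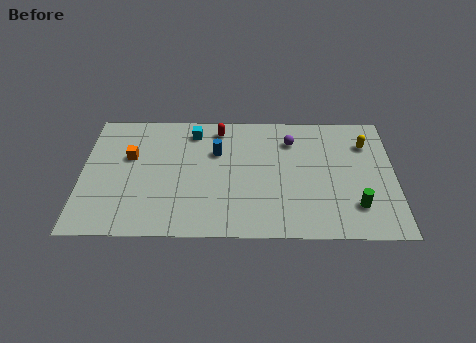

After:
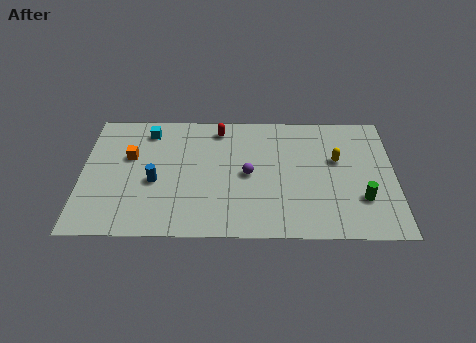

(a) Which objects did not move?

the orange cube and the red capsule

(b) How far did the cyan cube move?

2.3

The cyan cube was near (5.6, 7.5) before and (3.3, 7.5) after, so it travelled √(2.3² + 0.0²) ≈ 2.3 units.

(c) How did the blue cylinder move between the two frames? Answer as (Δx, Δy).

(-3.1, -2.2)

The blue cylinder was at about (6.8, 6.0) and moved to about (3.7, 3.8).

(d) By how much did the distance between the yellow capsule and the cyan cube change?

+1.0

They were about 8.8 units apart before and 9.8 after — 1.0 units further apart.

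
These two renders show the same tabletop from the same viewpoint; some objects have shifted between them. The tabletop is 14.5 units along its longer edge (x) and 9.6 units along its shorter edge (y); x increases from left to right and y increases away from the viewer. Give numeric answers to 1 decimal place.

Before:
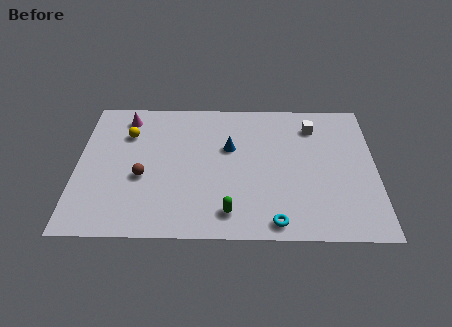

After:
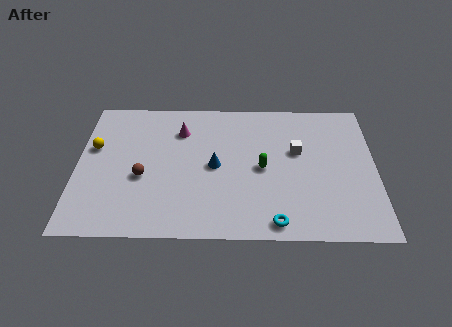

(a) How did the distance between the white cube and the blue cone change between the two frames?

-0.3

The distance was about 4.4 in the first image and 4.1 in the second, so they moved 0.3 units closer together.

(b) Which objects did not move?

the brown sphere and the cyan torus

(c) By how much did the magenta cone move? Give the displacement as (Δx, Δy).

(2.7, -0.9)

The magenta cone started near (2.3, 8.1) and ended near (5.0, 7.2).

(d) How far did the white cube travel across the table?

2.0

The white cube was near (11.5, 7.6) before and (10.7, 5.8) after, so it travelled √(0.8² + 1.8²) ≈ 2.0 units.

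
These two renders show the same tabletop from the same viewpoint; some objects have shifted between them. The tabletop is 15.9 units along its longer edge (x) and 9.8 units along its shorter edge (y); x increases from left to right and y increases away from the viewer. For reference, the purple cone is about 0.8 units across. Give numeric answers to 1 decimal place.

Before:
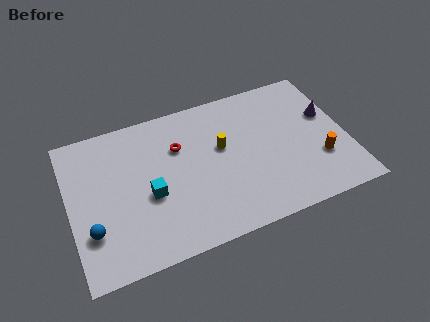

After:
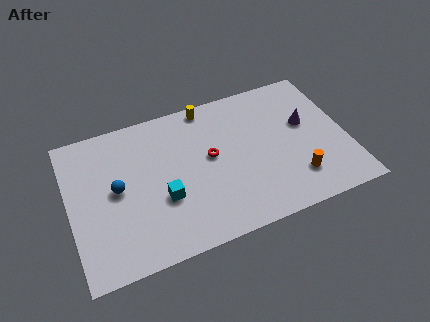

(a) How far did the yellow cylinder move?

3.1

The yellow cylinder was near (8.8, 5.8) before and (8.3, 8.9) after, so it travelled √(0.5² + 3.1²) ≈ 3.1 units.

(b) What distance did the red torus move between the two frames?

2.1

The red torus moved from about (6.4, 6.7) to (8.1, 5.4), a distance of √(1.7² + 1.3²) ≈ 2.1.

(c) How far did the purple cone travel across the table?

1.3

The purple cone moved from about (15.0, 6.0) to (13.7, 5.8), a distance of √(1.3² + 0.2²) ≈ 1.3.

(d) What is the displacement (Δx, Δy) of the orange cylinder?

(-1.5, -0.8)

The orange cylinder started near (14.2, 3.1) and ended near (12.7, 2.3).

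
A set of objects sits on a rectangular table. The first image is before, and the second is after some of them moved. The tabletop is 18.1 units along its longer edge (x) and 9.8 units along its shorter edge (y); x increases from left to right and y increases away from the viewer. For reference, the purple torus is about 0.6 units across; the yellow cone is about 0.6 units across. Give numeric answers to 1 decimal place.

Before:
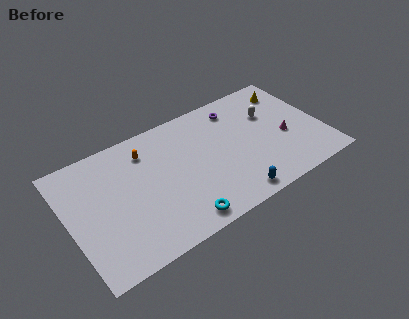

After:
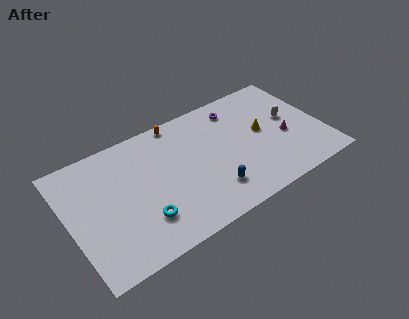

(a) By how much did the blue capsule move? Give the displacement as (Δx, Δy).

(-1.3, 1.2)

The blue capsule was at about (11.0, 1.1) and moved to about (9.7, 2.3).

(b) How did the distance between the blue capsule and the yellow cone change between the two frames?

-3.5

The distance was about 8.7 in the first image and 5.2 in the second, so they moved 3.5 units closer together.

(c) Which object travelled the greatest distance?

the yellow cone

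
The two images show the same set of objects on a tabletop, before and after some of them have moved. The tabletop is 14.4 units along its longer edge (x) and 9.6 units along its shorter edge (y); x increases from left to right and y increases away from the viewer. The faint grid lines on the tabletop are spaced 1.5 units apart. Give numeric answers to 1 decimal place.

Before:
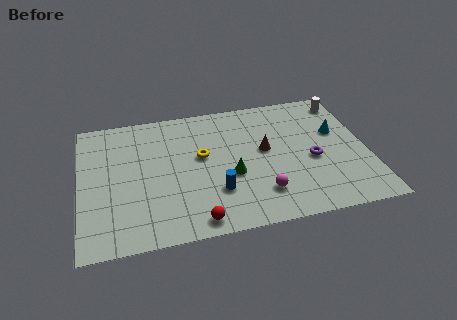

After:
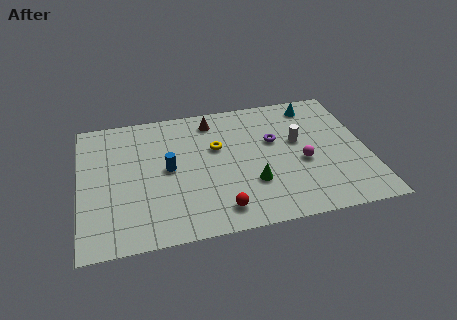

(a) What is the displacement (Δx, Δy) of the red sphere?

(1.2, 0.5)

From the two frames, the red sphere sits at roughly (5.6, 1.0) before and (6.8, 1.5) after.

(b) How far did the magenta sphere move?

2.8

From (8.9, 2.2) to (11.1, 4.0), the magenta sphere covered √(2.2² + 1.8²) ≈ 2.8 units.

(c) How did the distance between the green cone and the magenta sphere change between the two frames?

+0.7

They were about 2.1 units apart before and 2.8 after — 0.7 units further apart.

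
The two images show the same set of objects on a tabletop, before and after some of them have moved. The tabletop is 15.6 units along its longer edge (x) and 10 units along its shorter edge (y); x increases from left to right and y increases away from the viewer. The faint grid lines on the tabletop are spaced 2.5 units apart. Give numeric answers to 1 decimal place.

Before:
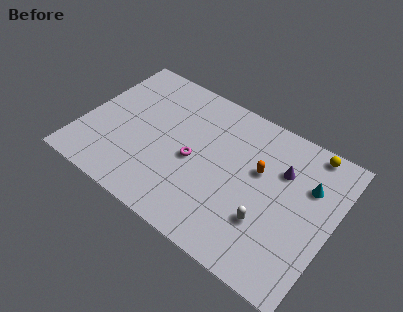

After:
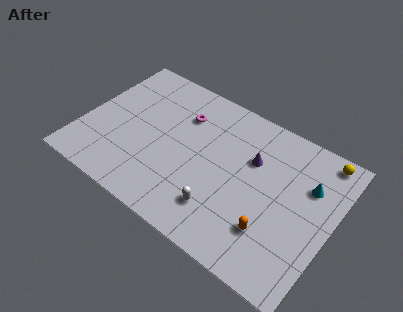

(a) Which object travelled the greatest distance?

the orange capsule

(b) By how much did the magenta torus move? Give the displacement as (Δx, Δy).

(-1.2, 2.7)

The magenta torus started near (7.0, 4.6) and ended near (5.8, 7.3).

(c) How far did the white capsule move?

2.8

From (11.9, 3.1) to (9.2, 2.3), the white capsule covered √(2.7² + 0.8²) ≈ 2.8 units.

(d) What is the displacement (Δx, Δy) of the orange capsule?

(1.4, -3.4)

The orange capsule started near (10.9, 6.1) and ended near (12.3, 2.7).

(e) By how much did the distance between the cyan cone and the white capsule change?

+2.3

The distance was about 4.2 in the first image and 6.5 in the second, so they moved 2.3 units further apart.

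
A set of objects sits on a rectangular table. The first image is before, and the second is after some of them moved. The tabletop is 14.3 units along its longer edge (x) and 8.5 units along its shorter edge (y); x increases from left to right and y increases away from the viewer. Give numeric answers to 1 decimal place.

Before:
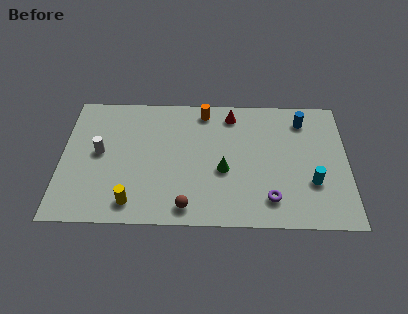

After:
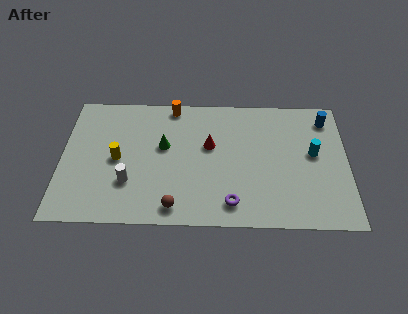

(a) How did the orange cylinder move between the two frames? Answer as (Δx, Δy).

(-1.6, 0.3)

The orange cylinder started near (7.1, 7.4) and ended near (5.5, 7.7).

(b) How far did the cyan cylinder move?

1.9

The cyan cylinder moved from about (12.5, 2.8) to (12.6, 4.7), a distance of √(0.1² + 1.9²) ≈ 1.9.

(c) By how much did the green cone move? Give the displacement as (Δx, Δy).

(-3.0, 1.5)

From the two frames, the green cone sits at roughly (8.1, 3.5) before and (5.1, 5.0) after.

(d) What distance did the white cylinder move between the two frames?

2.4

The white cylinder was near (1.9, 4.5) before and (3.4, 2.6) after, so it travelled √(1.5² + 1.9²) ≈ 2.4 units.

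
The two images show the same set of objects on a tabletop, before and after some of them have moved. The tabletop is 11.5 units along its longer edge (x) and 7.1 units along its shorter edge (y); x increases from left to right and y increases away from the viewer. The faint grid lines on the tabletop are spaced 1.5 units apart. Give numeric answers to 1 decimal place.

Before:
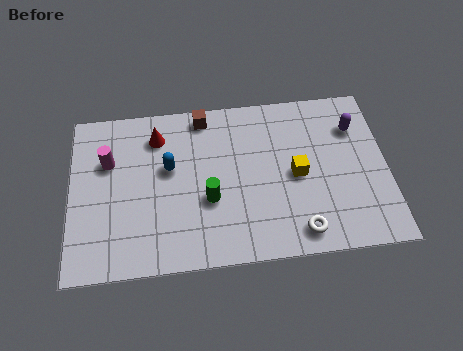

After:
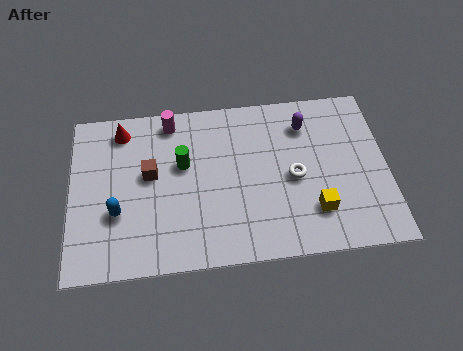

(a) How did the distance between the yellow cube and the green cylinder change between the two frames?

+2.0

Before: roughly 3.3 units apart; after: 5.3. That's 2.0 units further apart.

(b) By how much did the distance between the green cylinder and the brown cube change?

-2.4

Before: roughly 3.6 units apart; after: 1.2. That's 2.4 units closer together.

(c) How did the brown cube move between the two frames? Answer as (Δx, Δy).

(-2.0, -2.3)

The brown cube was at about (4.9, 6.3) and moved to about (2.9, 4.0).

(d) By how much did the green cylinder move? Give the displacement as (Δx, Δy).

(-0.9, 1.6)

The green cylinder was at about (5.0, 2.7) and moved to about (4.1, 4.3).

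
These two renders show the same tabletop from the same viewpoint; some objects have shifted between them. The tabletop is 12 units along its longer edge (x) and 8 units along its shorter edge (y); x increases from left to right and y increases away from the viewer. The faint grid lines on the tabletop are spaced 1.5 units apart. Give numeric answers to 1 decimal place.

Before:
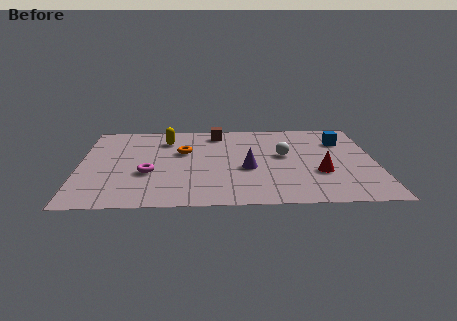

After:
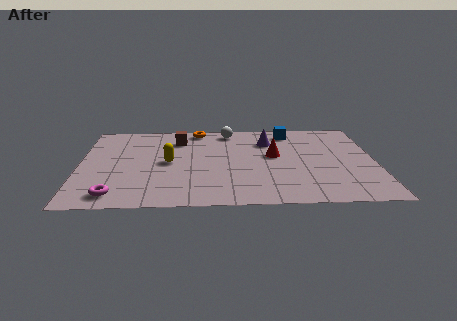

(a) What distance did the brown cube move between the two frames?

1.7

The brown cube moved from about (5.6, 6.8) to (4.0, 6.2), a distance of √(1.6² + 0.6²) ≈ 1.7.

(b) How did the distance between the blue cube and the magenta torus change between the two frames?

+0.7

Before: roughly 8.4 units apart; after: 9.1. That's 0.7 units further apart.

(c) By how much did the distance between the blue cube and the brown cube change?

-0.6

They were about 5.2 units apart before and 4.6 after — 0.6 units closer together.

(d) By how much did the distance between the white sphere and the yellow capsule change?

-1.2

They were about 5.1 units apart before and 3.9 after — 1.2 units closer together.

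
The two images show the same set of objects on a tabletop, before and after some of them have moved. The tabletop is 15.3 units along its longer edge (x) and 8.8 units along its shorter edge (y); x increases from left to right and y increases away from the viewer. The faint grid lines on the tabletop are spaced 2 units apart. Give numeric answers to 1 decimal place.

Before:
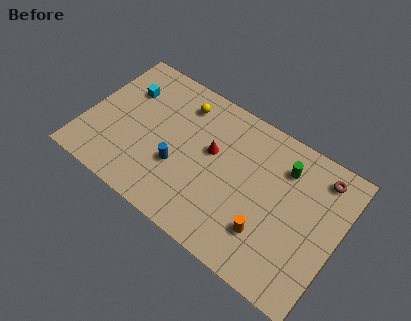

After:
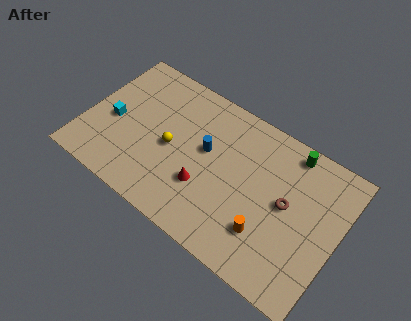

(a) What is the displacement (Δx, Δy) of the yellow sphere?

(-0.1, -3.0)

The yellow sphere started near (5.3, 7.1) and ended near (5.2, 4.1).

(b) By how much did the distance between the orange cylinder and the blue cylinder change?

-0.7

Before: roughly 5.7 units apart; after: 5.0. That's 0.7 units closer together.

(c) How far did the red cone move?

2.3

The red cone was near (7.5, 5.2) before and (7.5, 2.9) after, so it travelled √(0.0² + 2.3²) ≈ 2.3 units.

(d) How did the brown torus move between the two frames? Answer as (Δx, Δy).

(-1.6, -2.7)

The brown torus started near (13.8, 7.4) and ended near (12.2, 4.7).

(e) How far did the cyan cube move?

2.3

The cyan cube was near (2.0, 6.2) before and (1.6, 3.9) after, so it travelled √(0.4² + 2.3²) ≈ 2.3 units.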